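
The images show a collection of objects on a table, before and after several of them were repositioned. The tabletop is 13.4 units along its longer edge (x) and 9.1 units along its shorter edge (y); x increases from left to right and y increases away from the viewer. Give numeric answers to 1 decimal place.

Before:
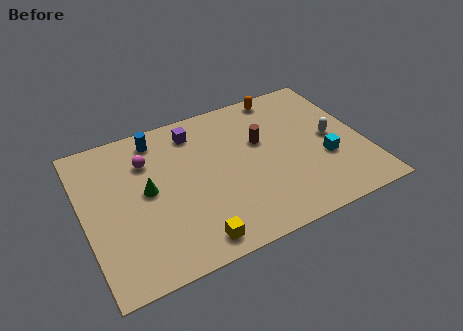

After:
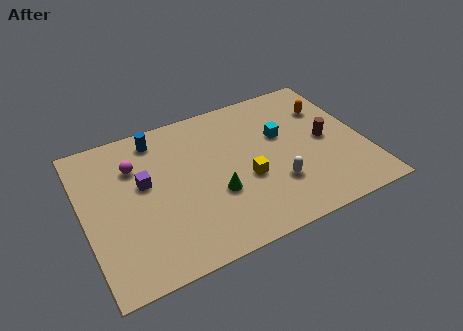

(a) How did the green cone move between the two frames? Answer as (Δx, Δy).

(3.1, -1.5)

The green cone was at about (3.0, 4.8) and moved to about (6.1, 3.3).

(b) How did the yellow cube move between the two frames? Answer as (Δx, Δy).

(2.9, 2.5)

The yellow cube was at about (4.7, 1.1) and moved to about (7.6, 3.6).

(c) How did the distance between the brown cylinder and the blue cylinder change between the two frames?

+3.2

They were about 5.3 units apart before and 8.5 after — 3.2 units further apart.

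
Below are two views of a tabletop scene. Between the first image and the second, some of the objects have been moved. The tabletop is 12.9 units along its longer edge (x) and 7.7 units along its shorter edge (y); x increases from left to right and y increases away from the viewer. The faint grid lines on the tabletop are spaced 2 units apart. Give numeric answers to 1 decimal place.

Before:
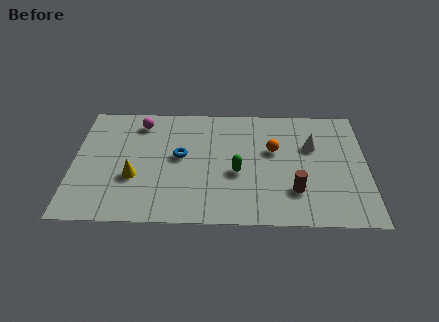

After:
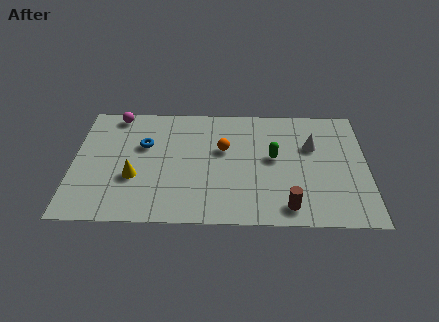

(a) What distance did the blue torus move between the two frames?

1.7

From (4.7, 4.2) to (3.1, 4.9), the blue torus covered √(1.6² + 0.7²) ≈ 1.7 units.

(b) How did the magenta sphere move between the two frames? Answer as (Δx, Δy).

(-1.1, 0.5)

From the two frames, the magenta sphere sits at roughly (2.9, 6.4) before and (1.8, 6.9) after.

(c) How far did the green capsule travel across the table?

1.9

The green capsule moved from about (7.2, 3.2) to (8.8, 4.2), a distance of √(1.6² + 1.0²) ≈ 1.9.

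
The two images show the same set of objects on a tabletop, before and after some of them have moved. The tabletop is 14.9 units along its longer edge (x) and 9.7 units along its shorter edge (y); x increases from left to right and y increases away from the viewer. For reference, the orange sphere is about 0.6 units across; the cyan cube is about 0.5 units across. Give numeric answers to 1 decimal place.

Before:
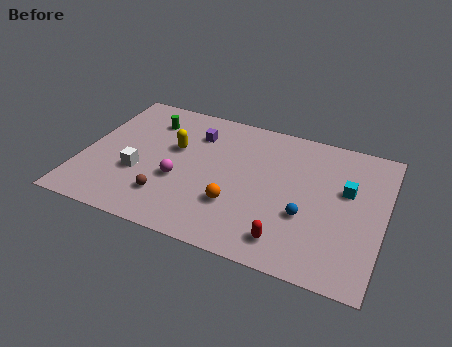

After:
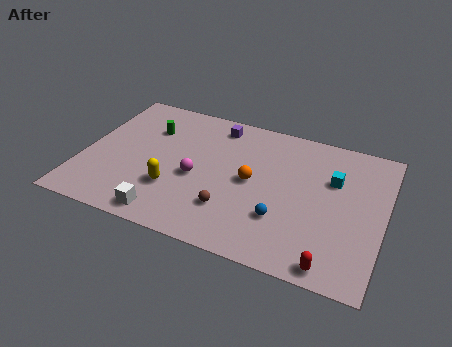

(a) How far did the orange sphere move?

2.0

The orange sphere moved from about (7.8, 3.0) to (8.4, 4.9), a distance of √(0.6² + 1.9²) ≈ 2.0.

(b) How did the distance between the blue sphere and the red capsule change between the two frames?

+1.3

They were about 2.0 units apart before and 3.3 after — 1.3 units further apart.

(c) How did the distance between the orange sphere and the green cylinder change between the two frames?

-0.9

They were about 6.7 units apart before and 5.8 after — 0.9 units closer together.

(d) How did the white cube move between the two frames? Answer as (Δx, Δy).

(1.7, -2.4)

The white cube was at about (2.9, 3.5) and moved to about (4.6, 1.1).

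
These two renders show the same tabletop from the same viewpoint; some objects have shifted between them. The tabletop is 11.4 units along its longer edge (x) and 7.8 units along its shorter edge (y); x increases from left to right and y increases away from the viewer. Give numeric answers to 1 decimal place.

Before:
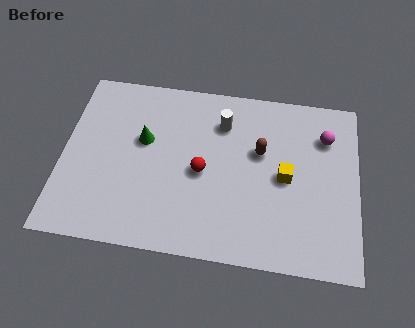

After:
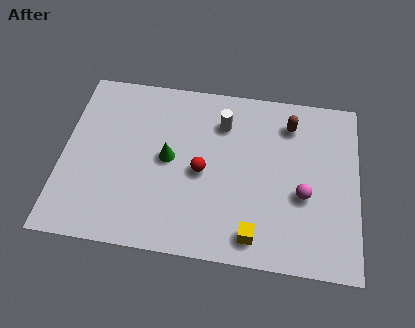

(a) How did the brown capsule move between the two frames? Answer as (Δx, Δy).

(1.1, 1.4)

The brown capsule was at about (7.6, 4.8) and moved to about (8.7, 6.2).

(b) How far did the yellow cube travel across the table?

2.9

From (8.6, 3.8) to (7.5, 1.1), the yellow cube covered √(1.1² + 2.7²) ≈ 2.9 units.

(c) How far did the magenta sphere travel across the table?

2.8

The magenta sphere was near (10.1, 5.8) before and (9.3, 3.1) after, so it travelled √(0.8² + 2.7²) ≈ 2.8 units.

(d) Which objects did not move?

the red sphere and the white cylinder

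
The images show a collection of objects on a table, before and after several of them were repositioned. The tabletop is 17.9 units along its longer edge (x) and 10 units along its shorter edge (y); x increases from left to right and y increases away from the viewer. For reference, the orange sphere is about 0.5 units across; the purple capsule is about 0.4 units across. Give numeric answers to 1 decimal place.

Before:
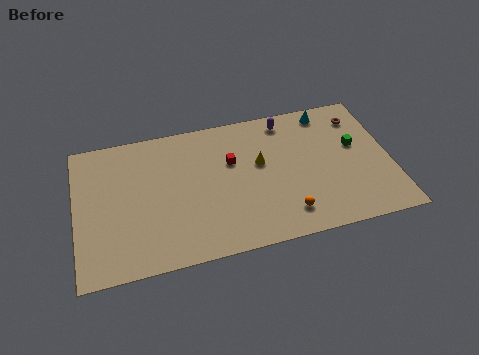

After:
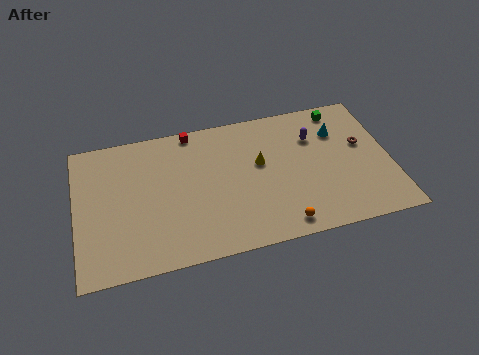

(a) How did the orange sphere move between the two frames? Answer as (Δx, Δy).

(-0.3, -0.7)

The orange sphere started near (11.7, 1.9) and ended near (11.4, 1.2).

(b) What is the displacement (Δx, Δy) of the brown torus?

(0.0, -2.1)

From the two frames, the brown torus sits at roughly (16.4, 8.0) before and (16.4, 5.9) after.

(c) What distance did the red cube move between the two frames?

3.5

The red cube moved from about (8.9, 6.4) to (6.8, 9.2), a distance of √(2.1² + 2.8²) ≈ 3.5.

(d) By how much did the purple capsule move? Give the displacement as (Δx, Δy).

(1.5, -1.6)

From the two frames, the purple capsule sits at roughly (12.2, 8.7) before and (13.7, 7.1) after.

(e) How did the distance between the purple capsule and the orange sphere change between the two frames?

-0.5

The distance was about 6.8 in the first image and 6.3 in the second, so they moved 0.5 units closer together.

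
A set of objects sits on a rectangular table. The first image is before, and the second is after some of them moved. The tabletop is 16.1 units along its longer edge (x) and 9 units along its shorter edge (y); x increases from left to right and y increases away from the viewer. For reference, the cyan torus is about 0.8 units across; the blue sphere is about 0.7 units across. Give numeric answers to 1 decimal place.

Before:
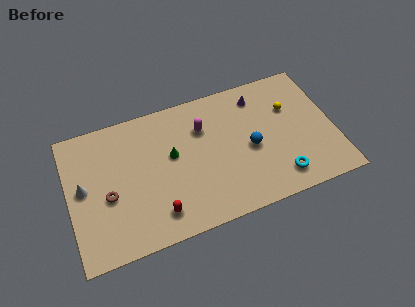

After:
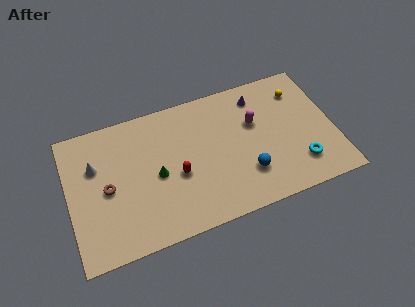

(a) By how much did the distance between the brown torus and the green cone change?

-1.2

They were about 4.2 units apart before and 3.0 after — 1.2 units closer together.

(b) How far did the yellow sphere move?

1.2

The yellow sphere moved from about (13.6, 6.0) to (14.3, 7.0), a distance of √(0.7² + 1.0²) ≈ 1.2.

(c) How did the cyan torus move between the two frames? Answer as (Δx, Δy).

(1.3, 0.5)

The cyan torus started near (12.5, 1.6) and ended near (13.8, 2.1).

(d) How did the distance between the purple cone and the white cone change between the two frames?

-1.0

Before: roughly 11.2 units apart; after: 10.2. That's 1.0 units closer together.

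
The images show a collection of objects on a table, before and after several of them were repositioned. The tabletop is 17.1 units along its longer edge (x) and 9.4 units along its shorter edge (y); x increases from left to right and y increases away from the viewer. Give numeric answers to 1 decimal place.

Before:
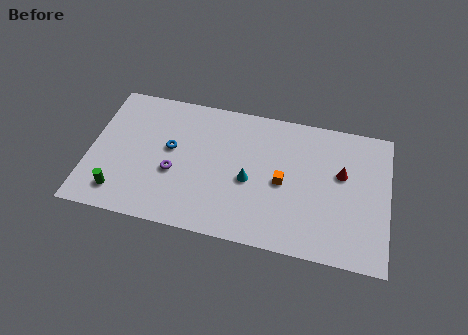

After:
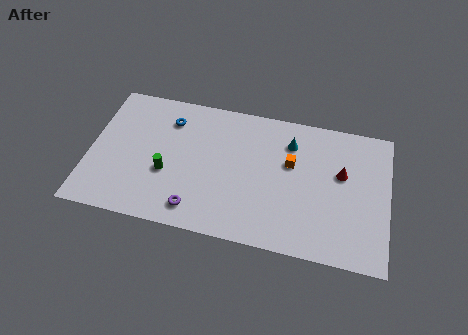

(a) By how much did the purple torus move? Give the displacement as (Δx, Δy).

(1.4, -2.2)

The purple torus was at about (4.9, 3.7) and moved to about (6.3, 1.5).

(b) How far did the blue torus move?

2.0

The blue torus was near (4.6, 5.3) before and (4.4, 7.3) after, so it travelled √(0.2² + 2.0²) ≈ 2.0 units.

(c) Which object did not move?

the red cone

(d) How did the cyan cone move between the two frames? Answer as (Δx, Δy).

(2.2, 3.1)

The cyan cone was at about (9.2, 4.1) and moved to about (11.4, 7.2).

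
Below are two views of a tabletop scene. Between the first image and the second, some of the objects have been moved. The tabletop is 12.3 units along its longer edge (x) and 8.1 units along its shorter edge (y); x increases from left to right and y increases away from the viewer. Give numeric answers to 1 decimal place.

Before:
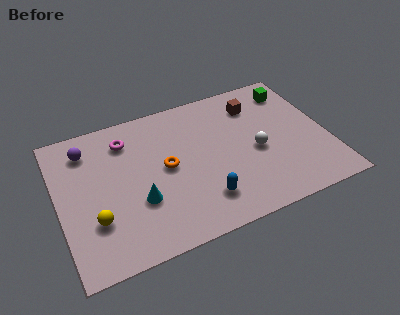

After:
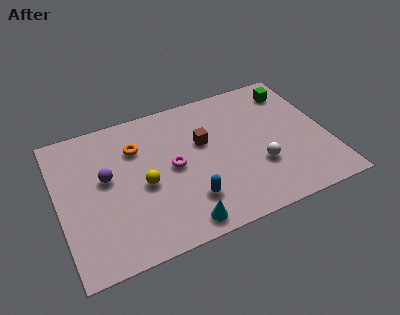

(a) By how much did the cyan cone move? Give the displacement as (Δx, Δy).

(1.7, -1.9)

The cyan cone was at about (3.5, 2.8) and moved to about (5.2, 0.9).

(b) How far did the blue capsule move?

0.6

From (6.3, 1.8) to (5.7, 2.0), the blue capsule covered √(0.6² + 0.2²) ≈ 0.6 units.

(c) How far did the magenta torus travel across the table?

3.0

The magenta torus was near (3.3, 6.4) before and (5.2, 4.1) after, so it travelled √(1.9² + 2.3²) ≈ 3.0 units.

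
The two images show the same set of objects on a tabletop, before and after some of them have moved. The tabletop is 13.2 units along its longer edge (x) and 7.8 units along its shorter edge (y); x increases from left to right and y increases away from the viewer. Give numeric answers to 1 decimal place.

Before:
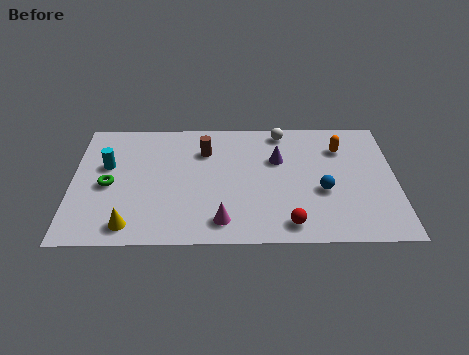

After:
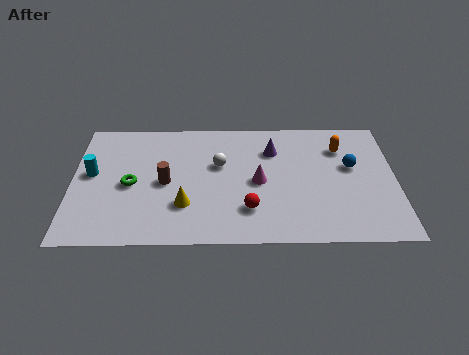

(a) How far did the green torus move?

0.9

The green torus was near (1.5, 3.6) before and (2.4, 3.6) after, so it travelled √(0.9² + 0.0²) ≈ 0.9 units.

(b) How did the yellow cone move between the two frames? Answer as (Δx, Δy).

(2.2, 1.2)

From the two frames, the yellow cone sits at roughly (2.4, 1.1) before and (4.6, 2.3) after.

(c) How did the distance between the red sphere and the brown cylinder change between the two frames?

-1.9

They were about 5.7 units apart before and 3.8 after — 1.9 units closer together.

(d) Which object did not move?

the orange capsule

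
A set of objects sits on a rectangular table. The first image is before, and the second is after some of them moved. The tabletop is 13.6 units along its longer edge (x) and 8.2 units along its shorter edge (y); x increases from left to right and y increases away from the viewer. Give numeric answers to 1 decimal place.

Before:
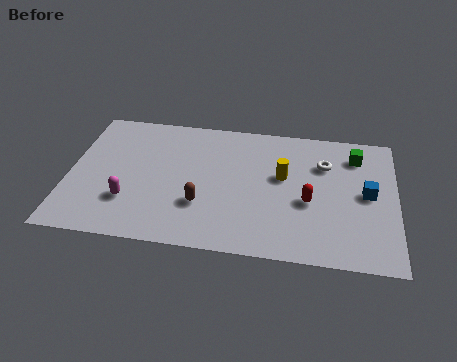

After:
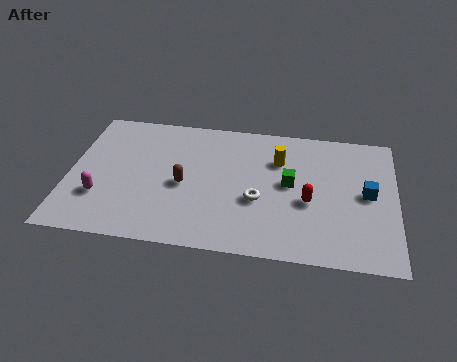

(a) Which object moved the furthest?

the white torus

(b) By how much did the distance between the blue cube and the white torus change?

+2.2

Before: roughly 2.4 units apart; after: 4.6. That's 2.2 units further apart.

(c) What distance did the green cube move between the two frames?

3.4

From (11.9, 6.5) to (9.2, 4.4), the green cube covered √(2.7² + 2.1²) ≈ 3.4 units.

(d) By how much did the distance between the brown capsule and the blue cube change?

+0.6

Before: roughly 7.0 units apart; after: 7.6. That's 0.6 units further apart.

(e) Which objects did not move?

the blue cube and the red capsule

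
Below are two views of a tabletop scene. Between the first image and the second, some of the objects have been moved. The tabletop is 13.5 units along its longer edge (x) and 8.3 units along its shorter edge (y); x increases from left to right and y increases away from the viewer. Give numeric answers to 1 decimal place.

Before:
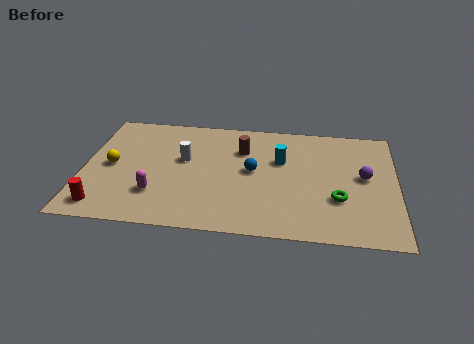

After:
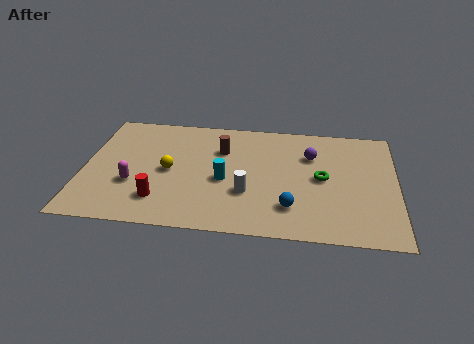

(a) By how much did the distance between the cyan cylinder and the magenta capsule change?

-2.1

Before: roughly 6.1 units apart; after: 4.0. That's 2.1 units closer together.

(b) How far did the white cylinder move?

3.5

The white cylinder was near (4.3, 4.9) before and (7.1, 2.8) after, so it travelled √(2.8² + 2.1²) ≈ 3.5 units.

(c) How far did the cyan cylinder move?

2.9

From (8.5, 5.3) to (6.1, 3.6), the cyan cylinder covered √(2.4² + 1.7²) ≈ 2.9 units.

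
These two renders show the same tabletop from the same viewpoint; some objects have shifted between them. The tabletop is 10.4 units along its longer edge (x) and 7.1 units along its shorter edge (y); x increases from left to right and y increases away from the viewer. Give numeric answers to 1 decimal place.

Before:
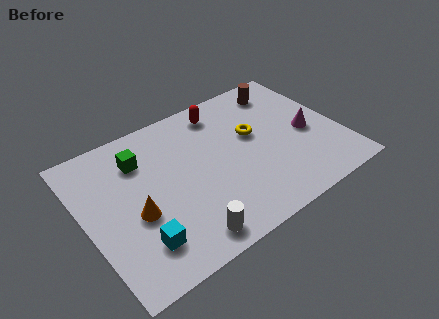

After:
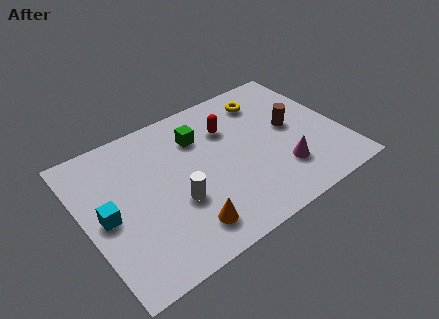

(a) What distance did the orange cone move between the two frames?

2.3

The orange cone was near (1.9, 2.9) before and (3.6, 1.3) after, so it travelled √(1.7² + 1.6²) ≈ 2.3 units.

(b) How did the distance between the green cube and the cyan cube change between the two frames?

+0.7

Before: roughly 3.8 units apart; after: 4.5. That's 0.7 units further apart.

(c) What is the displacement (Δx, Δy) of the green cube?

(2.4, -0.1)

The green cube started near (2.5, 5.3) and ended near (4.9, 5.2).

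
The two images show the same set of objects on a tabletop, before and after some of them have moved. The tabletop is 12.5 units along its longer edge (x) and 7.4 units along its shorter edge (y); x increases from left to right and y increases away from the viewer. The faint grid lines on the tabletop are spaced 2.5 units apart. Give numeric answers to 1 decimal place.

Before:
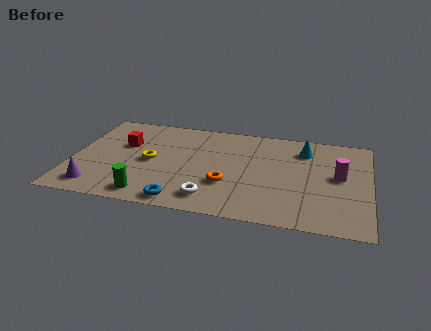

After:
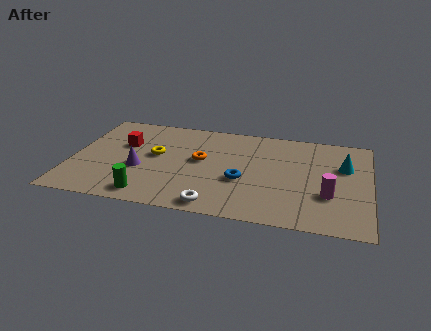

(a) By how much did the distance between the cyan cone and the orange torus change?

+1.5

Before: roughly 4.5 units apart; after: 6.0. That's 1.5 units further apart.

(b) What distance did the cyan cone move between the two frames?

2.0

From (9.7, 5.8) to (11.4, 4.8), the cyan cone covered √(1.7² + 1.0²) ≈ 2.0 units.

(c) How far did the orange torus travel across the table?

2.0

The orange torus moved from about (6.6, 2.5) to (5.4, 4.1), a distance of √(1.2² + 1.6²) ≈ 2.0.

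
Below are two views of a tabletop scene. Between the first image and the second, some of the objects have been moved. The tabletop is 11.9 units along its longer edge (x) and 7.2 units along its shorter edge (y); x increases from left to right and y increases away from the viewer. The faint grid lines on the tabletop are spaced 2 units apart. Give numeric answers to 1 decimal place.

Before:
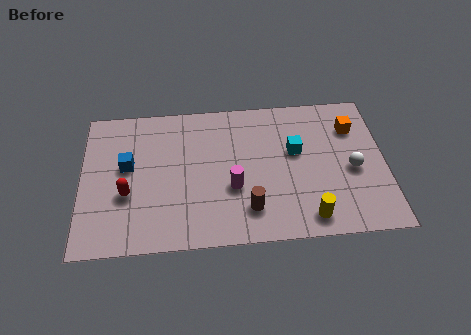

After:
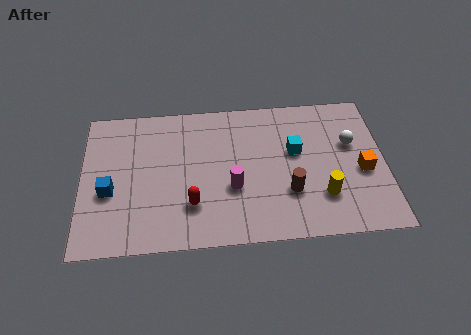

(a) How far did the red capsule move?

2.6

From (1.8, 2.7) to (4.3, 2.0), the red capsule covered √(2.5² + 0.7²) ≈ 2.6 units.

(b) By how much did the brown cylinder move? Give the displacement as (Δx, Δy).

(1.6, 0.7)

The brown cylinder was at about (6.5, 1.6) and moved to about (8.1, 2.3).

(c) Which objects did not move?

the cyan cube and the magenta cylinder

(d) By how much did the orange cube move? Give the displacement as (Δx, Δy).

(0.3, -2.2)

The orange cube was at about (10.7, 5.3) and moved to about (11.0, 3.1).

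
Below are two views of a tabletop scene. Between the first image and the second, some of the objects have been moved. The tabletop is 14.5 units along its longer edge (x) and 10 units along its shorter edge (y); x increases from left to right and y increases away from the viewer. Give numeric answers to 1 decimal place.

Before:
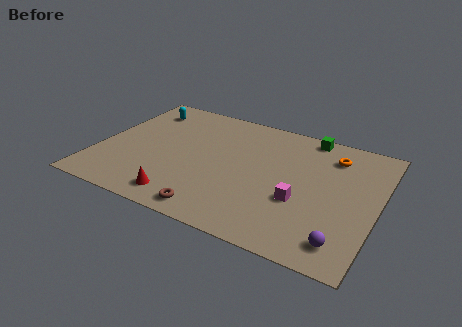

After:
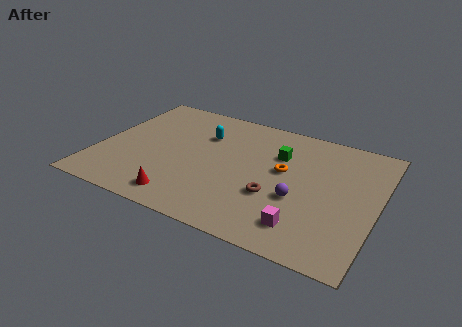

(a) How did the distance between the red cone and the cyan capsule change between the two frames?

-1.8

They were about 7.4 units apart before and 5.6 after — 1.8 units closer together.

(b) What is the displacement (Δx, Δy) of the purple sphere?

(-2.5, 2.2)

The purple sphere was at about (13.1, 1.6) and moved to about (10.6, 3.8).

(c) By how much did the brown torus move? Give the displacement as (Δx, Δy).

(2.8, 2.4)

The brown torus was at about (6.6, 1.1) and moved to about (9.4, 3.5).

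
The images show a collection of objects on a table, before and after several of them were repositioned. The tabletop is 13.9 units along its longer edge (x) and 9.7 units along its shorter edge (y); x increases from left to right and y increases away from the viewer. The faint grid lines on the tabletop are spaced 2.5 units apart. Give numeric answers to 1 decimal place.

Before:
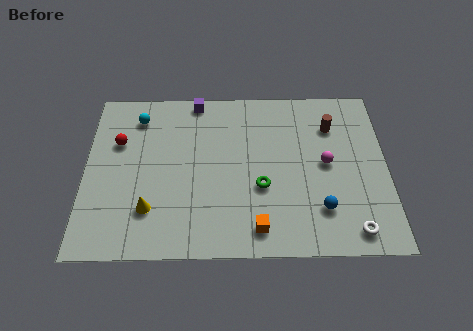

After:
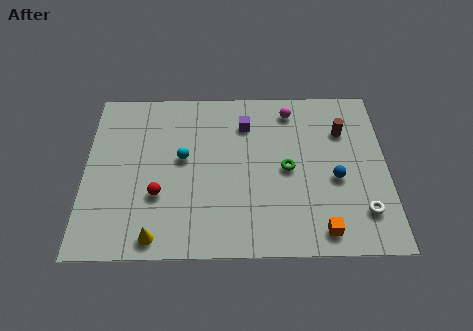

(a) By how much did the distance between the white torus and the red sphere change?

-2.5

The distance was about 11.9 in the first image and 9.4 in the second, so they moved 2.5 units closer together.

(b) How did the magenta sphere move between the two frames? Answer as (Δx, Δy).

(-1.6, 3.2)

The magenta sphere started near (11.1, 5.0) and ended near (9.5, 8.2).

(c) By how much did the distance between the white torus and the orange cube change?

-2.2

The distance was about 4.3 in the first image and 2.1 in the second, so they moved 2.2 units closer together.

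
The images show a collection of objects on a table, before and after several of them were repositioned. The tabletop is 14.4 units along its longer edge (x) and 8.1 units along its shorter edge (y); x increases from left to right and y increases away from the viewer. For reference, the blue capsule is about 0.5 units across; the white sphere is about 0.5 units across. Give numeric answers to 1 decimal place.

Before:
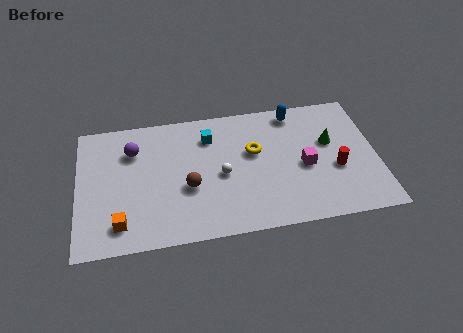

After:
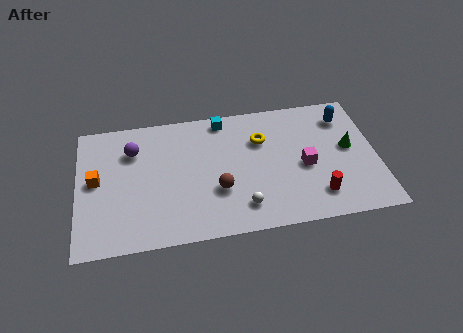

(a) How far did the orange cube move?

3.0

From (2.0, 1.5) to (0.9, 4.3), the orange cube covered √(1.1² + 2.8²) ≈ 3.0 units.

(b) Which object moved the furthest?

the orange cube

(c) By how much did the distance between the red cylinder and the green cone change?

+1.5

The distance was about 1.7 in the first image and 3.2 in the second, so they moved 1.5 units further apart.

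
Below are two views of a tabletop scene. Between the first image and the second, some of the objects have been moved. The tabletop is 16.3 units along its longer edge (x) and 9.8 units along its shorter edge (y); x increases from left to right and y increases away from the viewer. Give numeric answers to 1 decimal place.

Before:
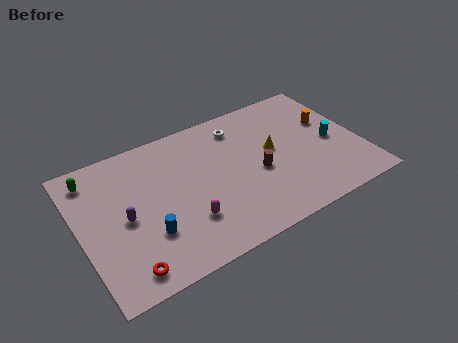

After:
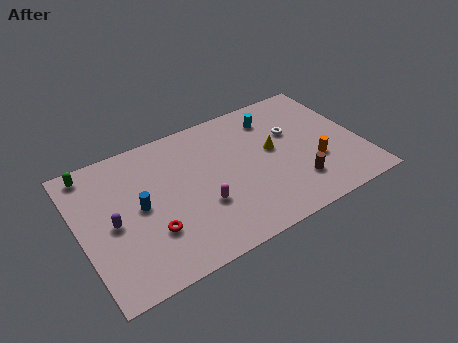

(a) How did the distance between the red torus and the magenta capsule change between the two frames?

-1.0

Before: roughly 4.0 units apart; after: 3.0. That's 1.0 units closer together.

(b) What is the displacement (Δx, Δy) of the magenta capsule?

(1.0, 0.6)

From the two frames, the magenta capsule sits at roughly (5.8, 2.8) before and (6.8, 3.4) after.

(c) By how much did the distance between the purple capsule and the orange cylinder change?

-0.6

The distance was about 12.4 in the first image and 11.8 in the second, so they moved 0.6 units closer together.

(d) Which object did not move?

the yellow cone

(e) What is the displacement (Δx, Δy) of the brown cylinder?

(2.0, -1.8)

The brown cylinder was at about (10.2, 4.2) and moved to about (12.2, 2.4).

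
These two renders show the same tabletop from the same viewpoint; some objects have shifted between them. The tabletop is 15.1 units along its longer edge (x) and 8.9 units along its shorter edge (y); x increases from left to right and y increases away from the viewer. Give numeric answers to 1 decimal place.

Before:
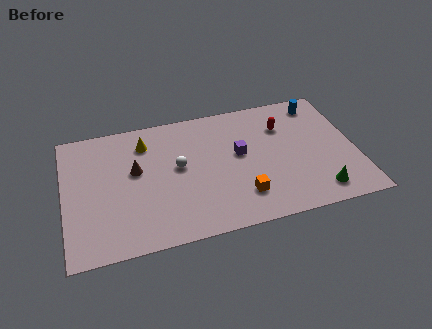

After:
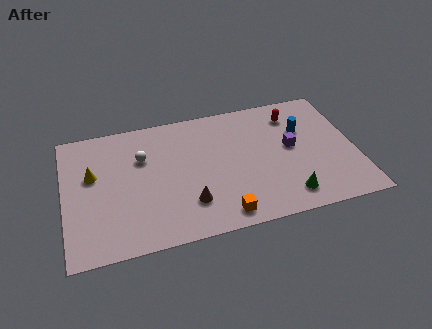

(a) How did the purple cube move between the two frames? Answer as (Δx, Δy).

(2.7, -0.2)

From the two frames, the purple cube sits at roughly (9.1, 5.0) before and (11.8, 4.8) after.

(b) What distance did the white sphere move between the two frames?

2.1

From (5.9, 4.9) to (4.1, 6.0), the white sphere covered √(1.8² + 1.1²) ≈ 2.1 units.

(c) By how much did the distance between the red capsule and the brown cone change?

-0.4

The distance was about 7.9 in the first image and 7.5 in the second, so they moved 0.4 units closer together.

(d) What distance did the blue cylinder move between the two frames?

2.0

The blue cylinder moved from about (13.5, 7.6) to (12.5, 5.9), a distance of √(1.0² + 1.7²) ≈ 2.0.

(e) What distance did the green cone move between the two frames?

1.6

The green cone moved from about (12.9, 1.4) to (11.3, 1.5), a distance of √(1.6² + 0.1²) ≈ 1.6.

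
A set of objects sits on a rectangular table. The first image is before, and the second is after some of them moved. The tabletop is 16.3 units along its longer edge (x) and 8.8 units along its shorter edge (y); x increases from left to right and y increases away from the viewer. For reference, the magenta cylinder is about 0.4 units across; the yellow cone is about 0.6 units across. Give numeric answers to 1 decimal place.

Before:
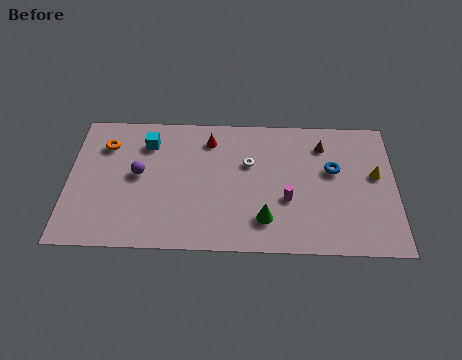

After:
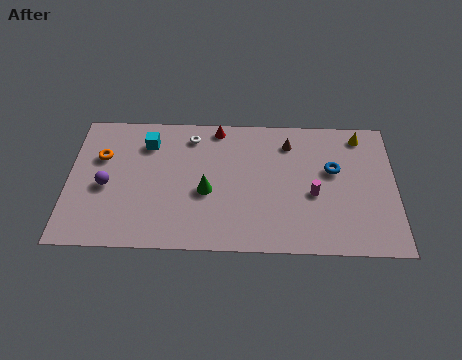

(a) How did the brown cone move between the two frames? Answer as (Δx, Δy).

(-1.7, 0.1)

From the two frames, the brown cone sits at roughly (12.7, 6.9) before and (11.0, 7.0) after.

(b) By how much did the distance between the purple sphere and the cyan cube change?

+1.4

Before: roughly 2.1 units apart; after: 3.5. That's 1.4 units further apart.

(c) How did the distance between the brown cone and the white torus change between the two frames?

+1.0

Before: roughly 3.9 units apart; after: 4.9. That's 1.0 units further apart.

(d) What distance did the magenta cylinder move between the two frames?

1.4

The magenta cylinder moved from about (10.9, 3.3) to (12.2, 3.7), a distance of √(1.3² + 0.4²) ≈ 1.4.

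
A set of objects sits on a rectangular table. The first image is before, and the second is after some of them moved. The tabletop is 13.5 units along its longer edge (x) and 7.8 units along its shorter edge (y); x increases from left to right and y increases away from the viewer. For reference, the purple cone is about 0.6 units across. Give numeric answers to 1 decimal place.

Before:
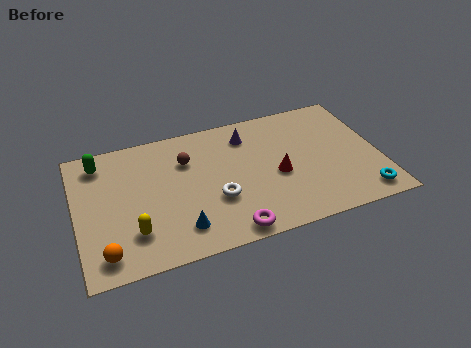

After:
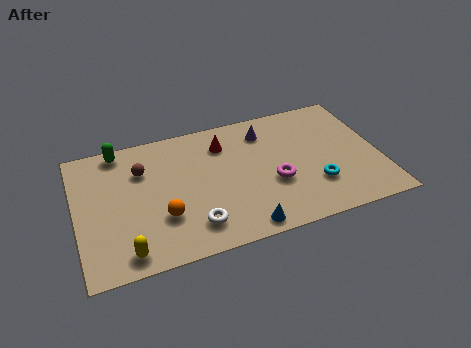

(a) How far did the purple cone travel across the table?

0.8

The purple cone was near (7.8, 6.2) before and (8.6, 6.2) after, so it travelled √(0.8² + 0.0²) ≈ 0.8 units.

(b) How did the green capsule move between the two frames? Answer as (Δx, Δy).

(0.9, 0.5)

From the two frames, the green capsule sits at roughly (1.2, 6.5) before and (2.1, 7.0) after.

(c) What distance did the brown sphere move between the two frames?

2.0

The brown sphere was near (5.0, 5.5) before and (3.0, 5.5) after, so it travelled √(2.0² + 0.0²) ≈ 2.0 units.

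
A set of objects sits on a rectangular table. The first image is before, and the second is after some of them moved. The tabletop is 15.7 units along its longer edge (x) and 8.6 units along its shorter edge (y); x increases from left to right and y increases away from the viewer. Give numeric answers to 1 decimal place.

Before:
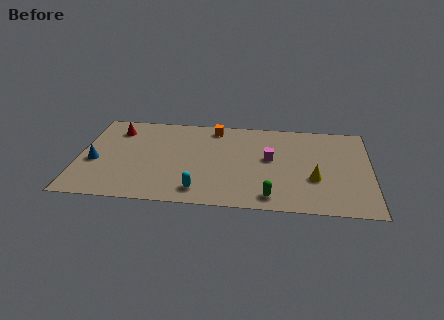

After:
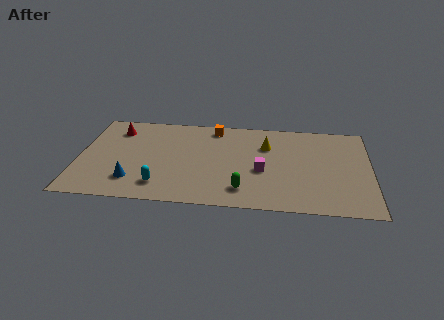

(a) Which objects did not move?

the red cone and the orange cube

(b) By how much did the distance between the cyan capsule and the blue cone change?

-4.6

The distance was about 6.1 in the first image and 1.5 in the second, so they moved 4.6 units closer together.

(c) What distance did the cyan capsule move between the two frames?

2.1

From (6.6, 1.4) to (4.5, 1.7), the cyan capsule covered √(2.1² + 0.3²) ≈ 2.1 units.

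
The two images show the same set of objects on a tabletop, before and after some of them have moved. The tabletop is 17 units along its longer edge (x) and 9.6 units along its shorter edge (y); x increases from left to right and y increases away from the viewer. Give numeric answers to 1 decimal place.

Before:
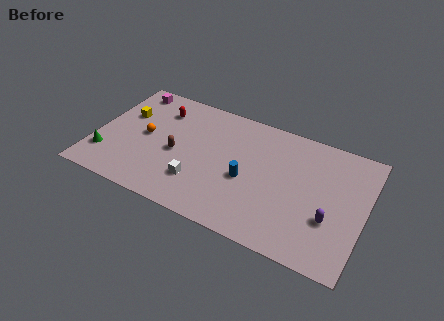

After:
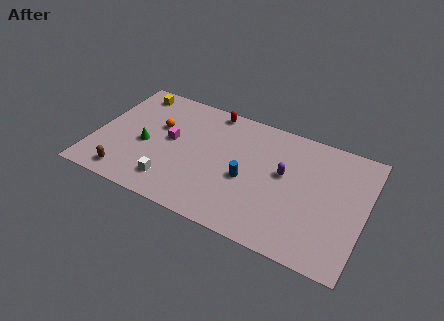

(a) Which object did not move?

the blue cylinder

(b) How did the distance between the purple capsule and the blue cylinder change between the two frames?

-2.8

The distance was about 5.4 in the first image and 2.6 in the second, so they moved 2.8 units closer together.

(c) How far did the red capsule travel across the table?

3.5

The red capsule was near (3.7, 7.4) before and (6.9, 8.7) after, so it travelled √(3.2² + 1.3²) ≈ 3.5 units.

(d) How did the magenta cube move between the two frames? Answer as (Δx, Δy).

(3.1, -3.2)

The magenta cube started near (1.6, 8.4) and ended near (4.7, 5.2).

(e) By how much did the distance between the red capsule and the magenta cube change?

+1.8

Before: roughly 2.3 units apart; after: 4.1. That's 1.8 units further apart.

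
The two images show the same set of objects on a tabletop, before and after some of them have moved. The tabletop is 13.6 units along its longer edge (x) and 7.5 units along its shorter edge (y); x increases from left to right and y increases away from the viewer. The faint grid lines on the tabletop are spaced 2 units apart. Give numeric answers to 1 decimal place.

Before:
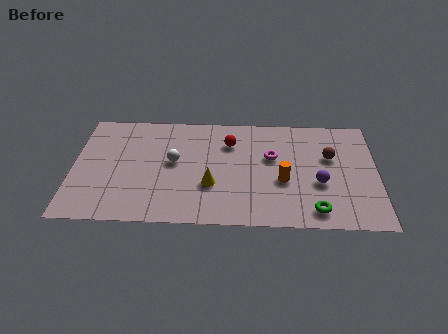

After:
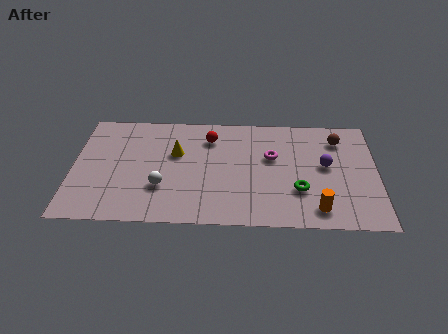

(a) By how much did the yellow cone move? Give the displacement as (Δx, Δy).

(-1.6, 2.1)

From the two frames, the yellow cone sits at roughly (6.2, 2.6) before and (4.6, 4.7) after.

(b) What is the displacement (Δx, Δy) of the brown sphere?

(0.4, 1.2)

From the two frames, the brown sphere sits at roughly (11.5, 4.7) before and (11.9, 5.9) after.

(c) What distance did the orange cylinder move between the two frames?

2.3

From (9.4, 3.0) to (10.9, 1.2), the orange cylinder covered √(1.5² + 1.8²) ≈ 2.3 units.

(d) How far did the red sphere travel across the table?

0.9

The red sphere was near (7.0, 5.5) before and (6.1, 5.8) after, so it travelled √(0.9² + 0.3²) ≈ 0.9 units.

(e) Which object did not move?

the magenta torus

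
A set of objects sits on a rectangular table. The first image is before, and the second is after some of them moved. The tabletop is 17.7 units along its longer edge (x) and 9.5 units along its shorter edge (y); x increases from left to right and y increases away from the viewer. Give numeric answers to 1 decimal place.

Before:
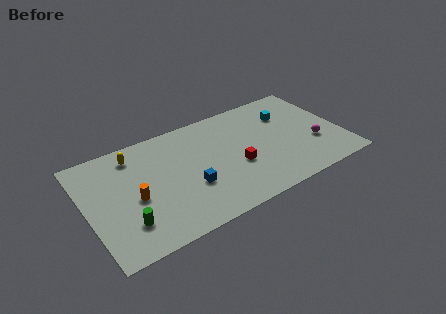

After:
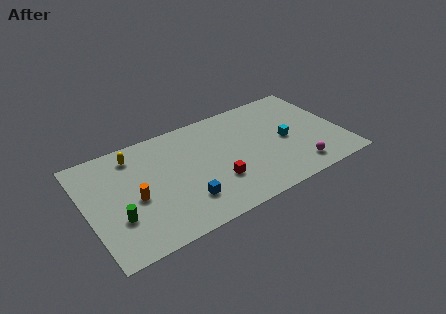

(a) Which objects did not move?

the yellow capsule and the orange cylinder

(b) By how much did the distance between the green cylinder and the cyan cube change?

-0.7

Before: roughly 12.7 units apart; after: 12.0. That's 0.7 units closer together.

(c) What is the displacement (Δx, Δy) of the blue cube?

(-0.5, -1.0)

The blue cube was at about (6.9, 3.4) and moved to about (6.4, 2.4).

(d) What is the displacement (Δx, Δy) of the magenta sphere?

(-1.5, -1.7)

The magenta sphere was at about (15.7, 3.3) and moved to about (14.2, 1.6).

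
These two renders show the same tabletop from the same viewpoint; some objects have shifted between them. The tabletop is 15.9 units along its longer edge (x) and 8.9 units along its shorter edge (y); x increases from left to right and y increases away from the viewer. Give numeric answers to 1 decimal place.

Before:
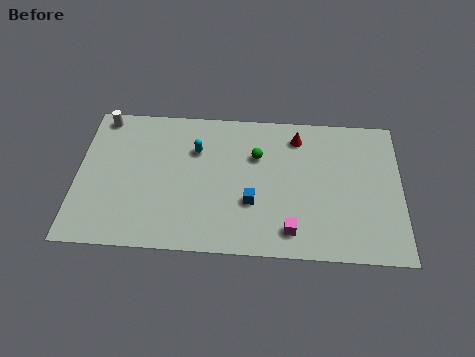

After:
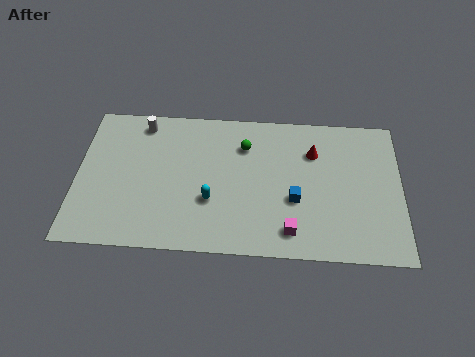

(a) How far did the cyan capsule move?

3.2

The cyan capsule was near (5.8, 6.2) before and (6.6, 3.1) after, so it travelled √(0.8² + 3.1²) ≈ 3.2 units.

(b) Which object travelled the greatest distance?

the cyan capsule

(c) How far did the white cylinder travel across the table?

2.0

The white cylinder was near (1.1, 8.0) before and (3.1, 7.7) after, so it travelled √(2.0² + 0.3²) ≈ 2.0 units.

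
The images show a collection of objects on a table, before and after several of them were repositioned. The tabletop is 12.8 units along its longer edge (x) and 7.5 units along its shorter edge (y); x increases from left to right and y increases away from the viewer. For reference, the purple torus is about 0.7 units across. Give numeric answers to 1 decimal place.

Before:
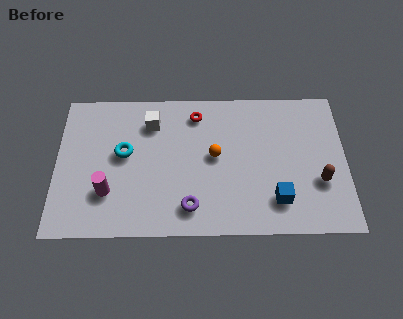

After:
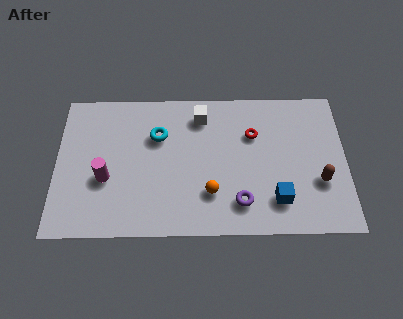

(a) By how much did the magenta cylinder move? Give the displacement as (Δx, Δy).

(-0.1, 0.7)

The magenta cylinder was at about (2.3, 2.2) and moved to about (2.2, 2.9).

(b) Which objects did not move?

the blue cube and the brown capsule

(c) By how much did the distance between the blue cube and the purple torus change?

-2.2

They were about 3.8 units apart before and 1.6 after — 2.2 units closer together.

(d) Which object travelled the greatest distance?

the red torus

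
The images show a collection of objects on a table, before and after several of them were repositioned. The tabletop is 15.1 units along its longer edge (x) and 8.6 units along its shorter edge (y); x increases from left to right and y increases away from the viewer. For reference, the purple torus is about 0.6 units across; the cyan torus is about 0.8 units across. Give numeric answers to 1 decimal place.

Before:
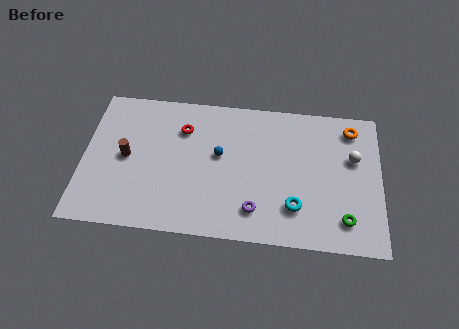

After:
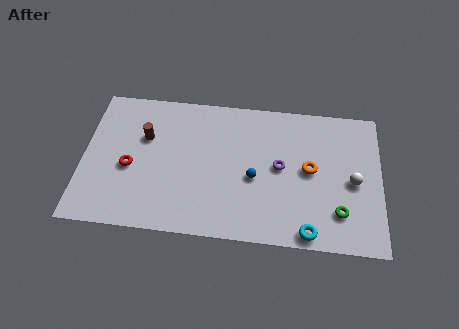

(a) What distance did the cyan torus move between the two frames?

1.6

The cyan torus moved from about (10.8, 2.2) to (11.5, 0.8), a distance of √(0.7² + 1.4²) ≈ 1.6.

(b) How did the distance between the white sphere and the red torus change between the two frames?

+2.6

Before: roughly 8.7 units apart; after: 11.3. That's 2.6 units further apart.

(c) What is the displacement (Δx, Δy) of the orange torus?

(-2.1, -2.7)

The orange torus was at about (13.6, 7.2) and moved to about (11.5, 4.5).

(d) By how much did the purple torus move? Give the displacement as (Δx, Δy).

(1.2, 2.7)

The purple torus was at about (8.8, 1.8) and moved to about (10.0, 4.5).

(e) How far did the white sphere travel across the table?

1.4

The white sphere was near (13.7, 5.4) before and (13.7, 4.0) after, so it travelled √(0.0² + 1.4²) ≈ 1.4 units.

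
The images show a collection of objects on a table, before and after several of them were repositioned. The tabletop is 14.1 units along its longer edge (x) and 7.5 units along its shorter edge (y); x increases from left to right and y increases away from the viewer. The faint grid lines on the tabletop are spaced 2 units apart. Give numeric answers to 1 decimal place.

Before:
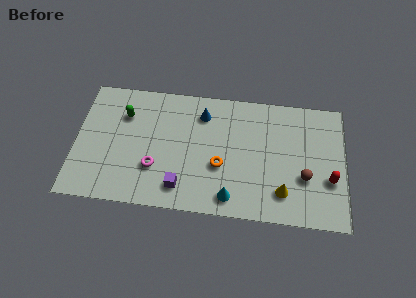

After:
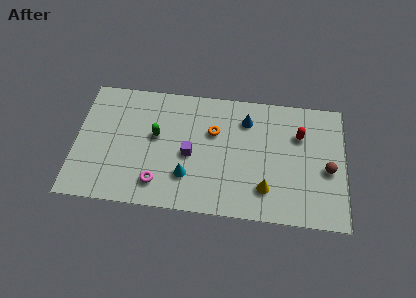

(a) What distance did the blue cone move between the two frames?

2.3

The blue cone was near (6.6, 5.9) before and (8.9, 5.8) after, so it travelled √(2.3² + 0.1²) ≈ 2.3 units.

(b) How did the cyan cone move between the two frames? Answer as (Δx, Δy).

(-2.3, 1.0)

The cyan cone was at about (8.2, 1.1) and moved to about (5.9, 2.1).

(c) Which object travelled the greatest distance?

the red capsule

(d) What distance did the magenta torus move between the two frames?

0.9

From (4.2, 2.4) to (4.4, 1.5), the magenta torus covered √(0.2² + 0.9²) ≈ 0.9 units.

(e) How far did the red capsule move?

3.0

The red capsule was near (13.3, 2.7) before and (11.7, 5.2) after, so it travelled √(1.6² + 2.5²) ≈ 3.0 units.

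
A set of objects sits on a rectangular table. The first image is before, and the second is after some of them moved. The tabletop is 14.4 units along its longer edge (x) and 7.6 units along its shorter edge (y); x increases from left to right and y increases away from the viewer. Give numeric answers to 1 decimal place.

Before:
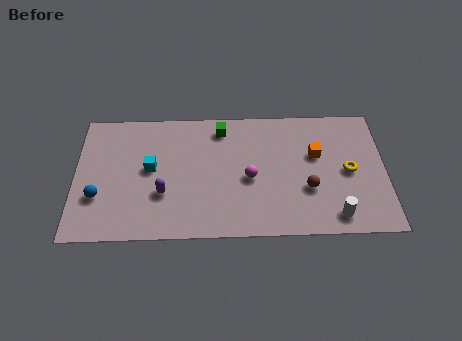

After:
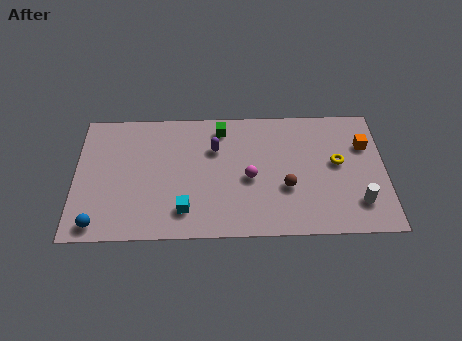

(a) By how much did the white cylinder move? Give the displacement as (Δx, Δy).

(1.1, 0.7)

From the two frames, the white cylinder sits at roughly (12.0, 1.1) before and (13.1, 1.8) after.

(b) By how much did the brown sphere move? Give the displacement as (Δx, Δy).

(-1.0, 0.1)

The brown sphere was at about (10.8, 2.7) and moved to about (9.8, 2.8).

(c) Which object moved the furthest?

the purple capsule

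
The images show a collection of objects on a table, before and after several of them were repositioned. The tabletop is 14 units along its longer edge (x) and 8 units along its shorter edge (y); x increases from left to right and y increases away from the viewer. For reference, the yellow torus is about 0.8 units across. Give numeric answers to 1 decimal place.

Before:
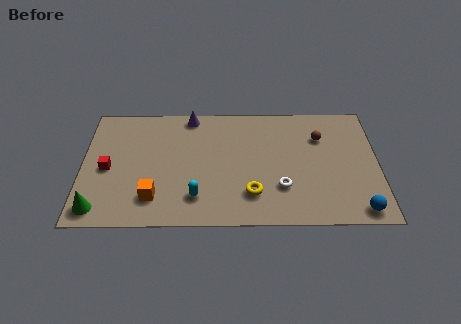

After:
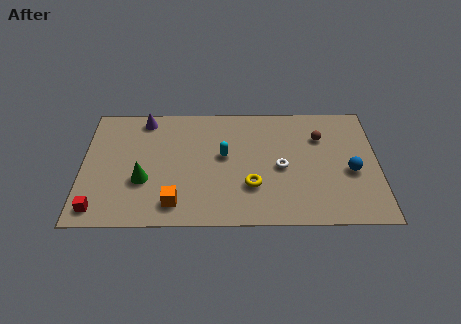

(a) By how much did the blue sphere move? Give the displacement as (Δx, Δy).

(-0.3, 2.5)

The blue sphere was at about (13.0, 0.9) and moved to about (12.7, 3.4).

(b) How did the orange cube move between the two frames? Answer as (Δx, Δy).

(1.0, -0.4)

The orange cube started near (3.4, 1.8) and ended near (4.4, 1.4).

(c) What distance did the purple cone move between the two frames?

2.2

From (5.1, 7.2) to (2.9, 7.0), the purple cone covered √(2.2² + 0.2²) ≈ 2.2 units.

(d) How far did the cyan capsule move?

3.0

The cyan capsule moved from about (5.4, 1.8) to (6.7, 4.5), a distance of √(1.3² + 2.7²) ≈ 3.0.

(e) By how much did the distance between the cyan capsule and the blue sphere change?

-1.6

Before: roughly 7.7 units apart; after: 6.1. That's 1.6 units closer together.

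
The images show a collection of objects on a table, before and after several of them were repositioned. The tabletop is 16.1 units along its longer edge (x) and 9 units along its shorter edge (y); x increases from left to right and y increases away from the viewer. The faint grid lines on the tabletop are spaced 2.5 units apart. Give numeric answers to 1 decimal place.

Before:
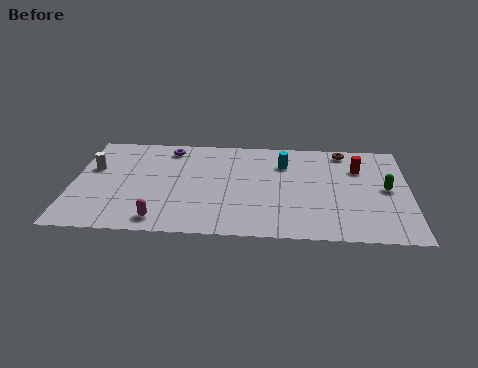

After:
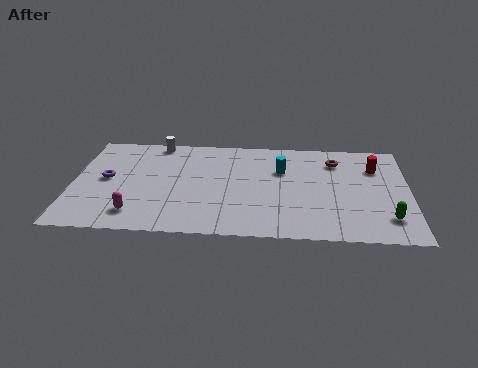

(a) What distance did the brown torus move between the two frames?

1.1

The brown torus moved from about (13.0, 8.0) to (12.6, 7.0), a distance of √(0.4² + 1.0²) ≈ 1.1.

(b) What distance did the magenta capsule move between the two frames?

1.3

From (4.3, 1.2) to (3.1, 1.7), the magenta capsule covered √(1.2² + 0.5²) ≈ 1.3 units.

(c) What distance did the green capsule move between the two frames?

2.6

The green capsule was near (15.0, 4.6) before and (15.0, 2.0) after, so it travelled √(0.0² + 2.6²) ≈ 2.6 units.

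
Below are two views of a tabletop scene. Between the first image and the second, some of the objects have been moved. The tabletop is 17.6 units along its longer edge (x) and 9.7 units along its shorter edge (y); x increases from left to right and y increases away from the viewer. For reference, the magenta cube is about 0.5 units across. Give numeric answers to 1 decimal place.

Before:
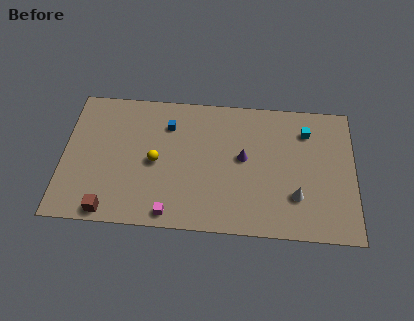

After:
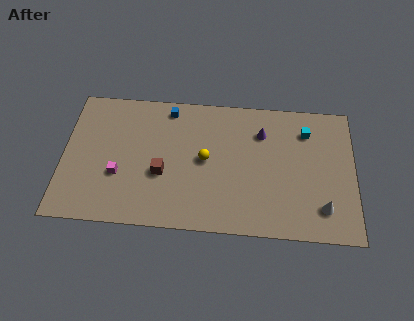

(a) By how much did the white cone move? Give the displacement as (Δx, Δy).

(1.6, -0.7)

The white cone was at about (14.1, 2.8) and moved to about (15.7, 2.1).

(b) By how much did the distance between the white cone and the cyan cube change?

+0.8

The distance was about 4.7 in the first image and 5.5 in the second, so they moved 0.8 units further apart.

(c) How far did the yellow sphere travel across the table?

3.0

The yellow sphere moved from about (5.6, 4.6) to (8.6, 5.0), a distance of √(3.0² + 0.4²) ≈ 3.0.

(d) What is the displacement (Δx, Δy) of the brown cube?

(3.1, 2.9)

From the two frames, the brown cube sits at roughly (2.9, 0.9) before and (6.0, 3.8) after.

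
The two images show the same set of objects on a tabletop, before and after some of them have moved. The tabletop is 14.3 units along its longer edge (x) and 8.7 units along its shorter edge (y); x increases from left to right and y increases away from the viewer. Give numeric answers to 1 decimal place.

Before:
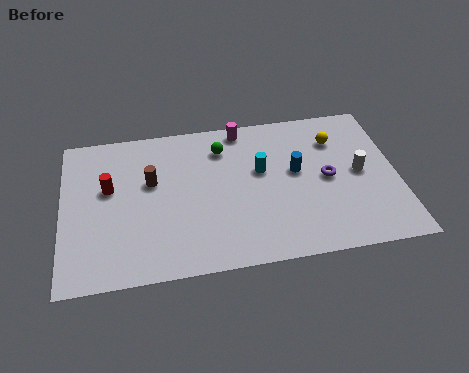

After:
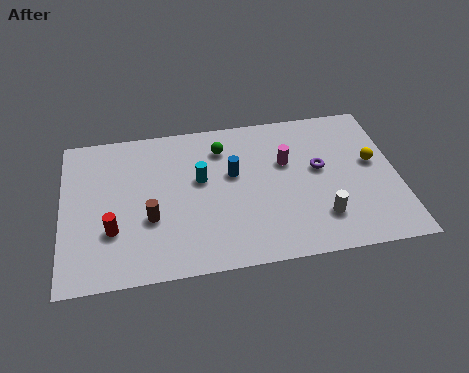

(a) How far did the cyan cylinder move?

2.6

From (8.5, 5.2) to (5.9, 5.1), the cyan cylinder covered √(2.6² + 0.1²) ≈ 2.6 units.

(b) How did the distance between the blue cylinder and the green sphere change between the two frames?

-2.0

The distance was about 3.6 in the first image and 1.6 in the second, so they moved 2.0 units closer together.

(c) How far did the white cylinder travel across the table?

2.9

The white cylinder moved from about (12.7, 4.4) to (10.9, 2.1), a distance of √(1.8² + 2.3²) ≈ 2.9.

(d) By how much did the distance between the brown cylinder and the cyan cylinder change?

-1.8

Before: roughly 4.7 units apart; after: 2.9. That's 1.8 units closer together.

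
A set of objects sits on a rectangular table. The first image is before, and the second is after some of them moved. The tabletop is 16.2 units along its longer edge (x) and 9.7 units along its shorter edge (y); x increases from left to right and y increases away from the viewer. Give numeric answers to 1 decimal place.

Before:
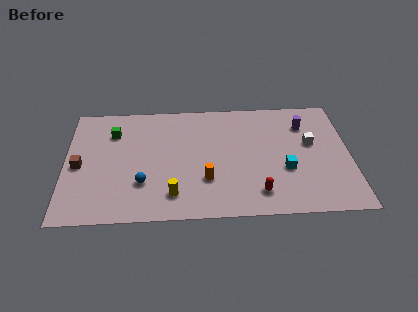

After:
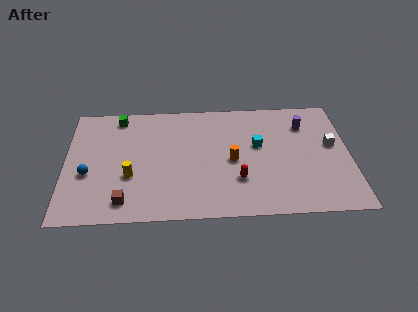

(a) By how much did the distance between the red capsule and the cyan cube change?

+0.6

They were about 2.4 units apart before and 3.0 after — 0.6 units further apart.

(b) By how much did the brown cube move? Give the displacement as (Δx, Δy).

(2.6, -3.0)

From the two frames, the brown cube sits at roughly (0.8, 4.5) before and (3.4, 1.5) after.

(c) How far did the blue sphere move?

3.2

From (4.4, 2.9) to (1.3, 3.8), the blue sphere covered √(3.1² + 0.9²) ≈ 3.2 units.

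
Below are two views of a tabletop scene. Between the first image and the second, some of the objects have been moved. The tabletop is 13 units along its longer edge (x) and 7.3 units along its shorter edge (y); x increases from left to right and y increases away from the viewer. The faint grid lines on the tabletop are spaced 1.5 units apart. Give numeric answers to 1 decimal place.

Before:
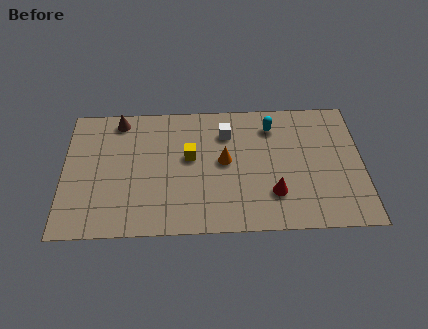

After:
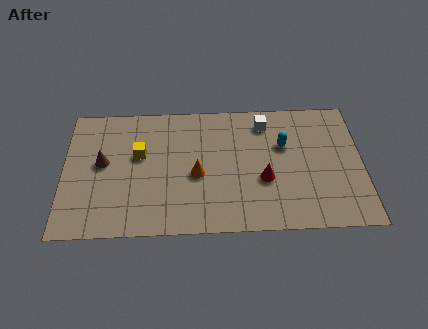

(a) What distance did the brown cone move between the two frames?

2.5

The brown cone was near (2.4, 6.4) before and (1.7, 4.0) after, so it travelled √(0.7² + 2.4²) ≈ 2.5 units.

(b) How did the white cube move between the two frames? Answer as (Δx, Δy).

(1.7, 0.5)

The white cube started near (7.1, 5.5) and ended near (8.8, 6.0).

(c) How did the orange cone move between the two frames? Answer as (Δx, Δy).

(-1.2, -0.7)

From the two frames, the orange cone sits at roughly (7.0, 3.9) before and (5.8, 3.2) after.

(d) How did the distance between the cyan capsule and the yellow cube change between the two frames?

+2.4

Before: roughly 3.9 units apart; after: 6.3. That's 2.4 units further apart.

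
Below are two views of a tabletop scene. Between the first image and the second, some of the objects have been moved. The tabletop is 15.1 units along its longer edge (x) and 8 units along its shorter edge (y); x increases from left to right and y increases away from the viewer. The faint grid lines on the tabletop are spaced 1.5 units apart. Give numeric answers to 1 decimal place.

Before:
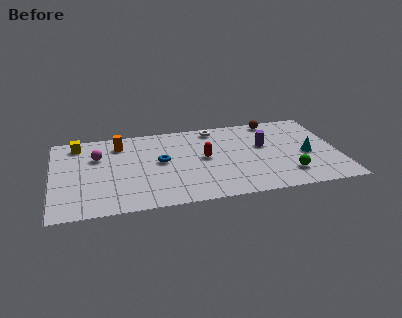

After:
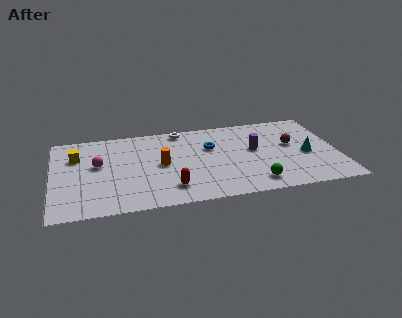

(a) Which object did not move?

the cyan cone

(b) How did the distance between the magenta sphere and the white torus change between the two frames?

-1.3

Before: roughly 6.5 units apart; after: 5.2. That's 1.3 units closer together.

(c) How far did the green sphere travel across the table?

1.9

The green sphere was near (12.3, 1.8) before and (10.5, 1.3) after, so it travelled √(1.8² + 0.5²) ≈ 1.9 units.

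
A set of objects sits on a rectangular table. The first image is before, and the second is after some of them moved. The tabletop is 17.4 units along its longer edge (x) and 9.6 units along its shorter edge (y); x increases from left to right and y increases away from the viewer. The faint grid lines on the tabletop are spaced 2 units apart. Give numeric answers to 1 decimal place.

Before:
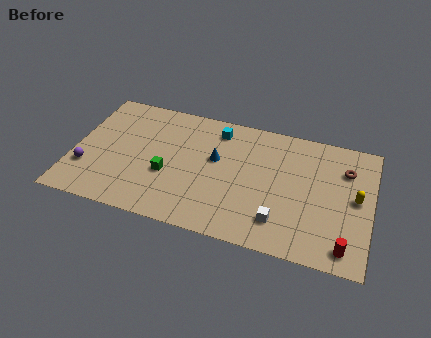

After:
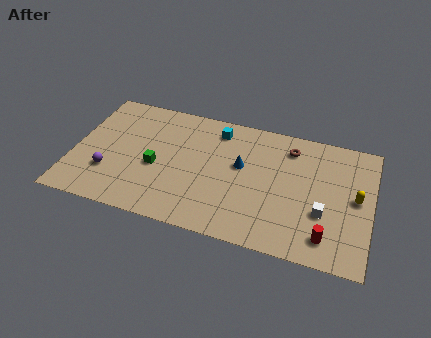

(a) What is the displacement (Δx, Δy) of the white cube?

(2.4, 1.3)

The white cube started near (12.3, 2.1) and ended near (14.7, 3.4).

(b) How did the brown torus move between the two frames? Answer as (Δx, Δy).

(-3.3, 0.8)

From the two frames, the brown torus sits at roughly (15.8, 7.0) before and (12.5, 7.8) after.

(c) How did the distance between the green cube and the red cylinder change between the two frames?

-0.4

They were about 10.8 units apart before and 10.4 after — 0.4 units closer together.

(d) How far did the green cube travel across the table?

0.8

The green cube moved from about (5.6, 3.7) to (4.9, 4.1), a distance of √(0.7² + 0.4²) ≈ 0.8.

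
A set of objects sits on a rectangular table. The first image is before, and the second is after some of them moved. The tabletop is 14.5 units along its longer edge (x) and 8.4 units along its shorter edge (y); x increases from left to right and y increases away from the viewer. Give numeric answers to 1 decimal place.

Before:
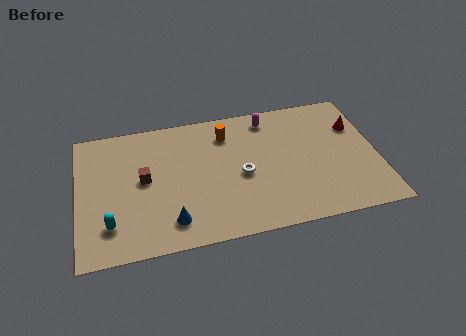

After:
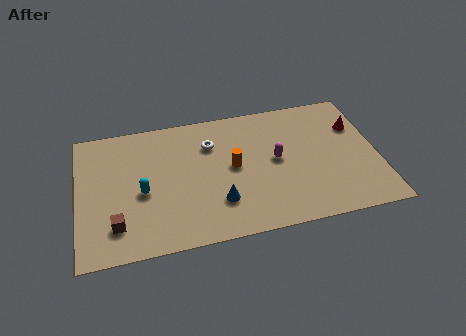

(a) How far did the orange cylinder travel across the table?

2.2

From (7.3, 6.6) to (7.5, 4.4), the orange cylinder covered √(0.2² + 2.2²) ≈ 2.2 units.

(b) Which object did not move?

the red cone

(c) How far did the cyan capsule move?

2.3

From (1.5, 2.0) to (3.1, 3.7), the cyan capsule covered √(1.6² + 1.7²) ≈ 2.3 units.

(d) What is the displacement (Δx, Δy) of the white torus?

(-1.4, 2.3)

From the two frames, the white torus sits at roughly (7.9, 3.8) before and (6.5, 6.1) after.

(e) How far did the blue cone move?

2.4

The blue cone moved from about (4.4, 1.6) to (6.7, 2.3), a distance of √(2.3² + 0.7²) ≈ 2.4.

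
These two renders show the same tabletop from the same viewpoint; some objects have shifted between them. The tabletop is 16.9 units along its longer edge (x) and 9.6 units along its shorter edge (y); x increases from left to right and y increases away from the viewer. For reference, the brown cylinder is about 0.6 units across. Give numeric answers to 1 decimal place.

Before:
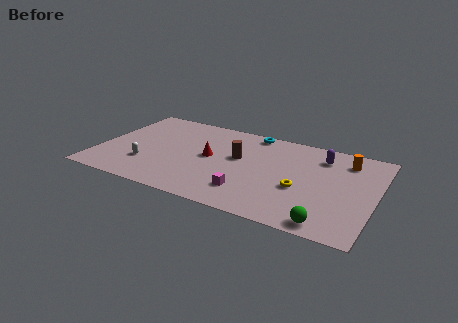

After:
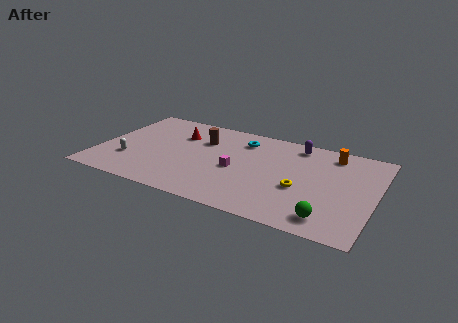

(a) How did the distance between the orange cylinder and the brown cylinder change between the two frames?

+1.3

Before: roughly 6.7 units apart; after: 8.0. That's 1.3 units further apart.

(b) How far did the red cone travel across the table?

2.8

The red cone was near (6.8, 5.0) before and (4.6, 6.8) after, so it travelled √(2.2² + 1.8²) ≈ 2.8 units.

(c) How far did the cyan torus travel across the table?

1.2

The cyan torus was near (9.0, 8.7) before and (8.5, 7.6) after, so it travelled √(0.5² + 1.1²) ≈ 1.2 units.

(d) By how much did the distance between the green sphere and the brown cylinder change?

+2.3

Before: roughly 7.5 units apart; after: 9.8. That's 2.3 units further apart.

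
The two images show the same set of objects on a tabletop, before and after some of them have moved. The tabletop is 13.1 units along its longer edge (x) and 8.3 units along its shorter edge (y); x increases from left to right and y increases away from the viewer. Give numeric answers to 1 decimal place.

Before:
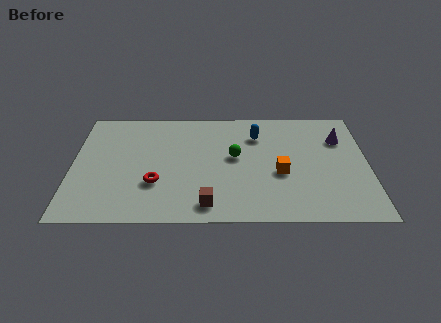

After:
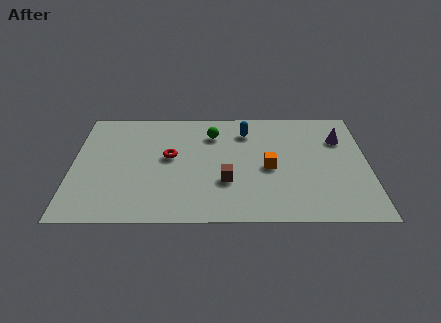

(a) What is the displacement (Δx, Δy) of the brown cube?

(0.8, 1.6)

From the two frames, the brown cube sits at roughly (6.0, 1.2) before and (6.8, 2.8) after.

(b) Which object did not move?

the purple cone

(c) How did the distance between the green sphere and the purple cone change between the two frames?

+0.8

They were about 4.9 units apart before and 5.7 after — 0.8 units further apart.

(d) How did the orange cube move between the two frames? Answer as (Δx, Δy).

(-0.5, 0.4)

From the two frames, the orange cube sits at roughly (9.2, 3.4) before and (8.7, 3.8) after.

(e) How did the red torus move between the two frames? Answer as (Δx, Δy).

(0.6, 1.9)

The red torus was at about (3.7, 2.7) and moved to about (4.3, 4.6).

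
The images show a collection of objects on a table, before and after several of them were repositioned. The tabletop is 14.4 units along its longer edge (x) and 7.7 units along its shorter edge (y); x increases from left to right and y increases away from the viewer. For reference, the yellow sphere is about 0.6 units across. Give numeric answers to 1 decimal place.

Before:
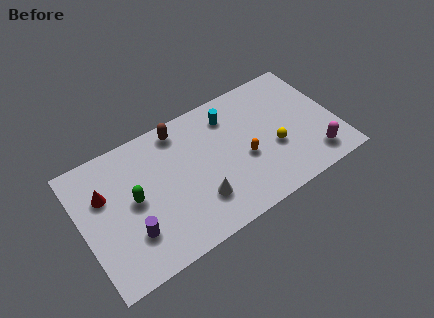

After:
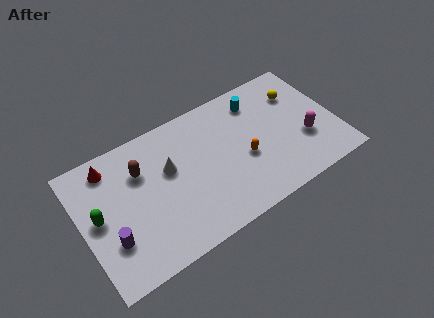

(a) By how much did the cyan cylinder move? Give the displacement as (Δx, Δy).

(1.6, 0.1)

The cyan cylinder started near (8.7, 6.1) and ended near (10.3, 6.2).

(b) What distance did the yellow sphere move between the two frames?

3.2

From (10.8, 3.0) to (12.6, 5.6), the yellow sphere covered √(1.8² + 2.6²) ≈ 3.2 units.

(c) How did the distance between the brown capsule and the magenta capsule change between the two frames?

+0.7

They were about 8.7 units apart before and 9.4 after — 0.7 units further apart.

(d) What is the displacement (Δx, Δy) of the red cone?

(0.5, 1.4)

From the two frames, the red cone sits at roughly (1.4, 5.1) before and (1.9, 6.5) after.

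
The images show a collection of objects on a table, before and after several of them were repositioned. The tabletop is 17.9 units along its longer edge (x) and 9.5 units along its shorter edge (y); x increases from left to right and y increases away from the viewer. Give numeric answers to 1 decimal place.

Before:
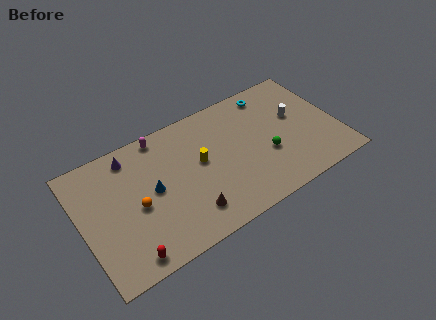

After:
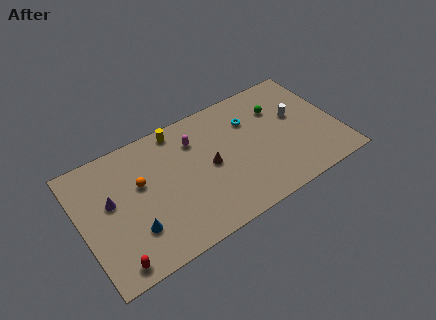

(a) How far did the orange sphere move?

1.6

From (3.7, 4.3) to (4.2, 5.8), the orange sphere covered √(0.5² + 1.5²) ≈ 1.6 units.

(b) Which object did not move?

the white cylinder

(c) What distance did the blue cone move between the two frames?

2.7

The blue cone was near (4.9, 4.9) before and (3.3, 2.7) after, so it travelled √(1.6² + 2.2²) ≈ 2.7 units.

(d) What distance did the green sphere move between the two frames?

3.5

The green sphere was near (12.8, 3.6) before and (14.1, 6.8) after, so it travelled √(1.3² + 3.2²) ≈ 3.5 units.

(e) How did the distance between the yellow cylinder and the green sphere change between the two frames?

+2.3

The distance was about 4.8 in the first image and 7.1 in the second, so they moved 2.3 units further apart.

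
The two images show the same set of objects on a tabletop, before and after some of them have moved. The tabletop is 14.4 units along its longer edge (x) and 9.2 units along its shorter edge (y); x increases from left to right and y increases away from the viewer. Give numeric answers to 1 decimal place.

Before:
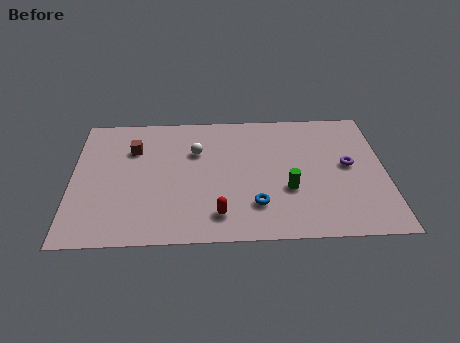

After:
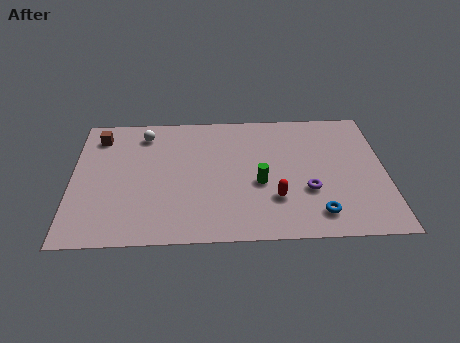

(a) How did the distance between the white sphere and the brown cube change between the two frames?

-0.8

They were about 2.9 units apart before and 2.1 after — 0.8 units closer together.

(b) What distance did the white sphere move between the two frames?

2.8

The white sphere moved from about (5.7, 6.2) to (3.3, 7.6), a distance of √(2.4² + 1.4²) ≈ 2.8.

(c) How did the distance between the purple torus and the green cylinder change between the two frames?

-0.9

They were about 3.2 units apart before and 2.3 after — 0.9 units closer together.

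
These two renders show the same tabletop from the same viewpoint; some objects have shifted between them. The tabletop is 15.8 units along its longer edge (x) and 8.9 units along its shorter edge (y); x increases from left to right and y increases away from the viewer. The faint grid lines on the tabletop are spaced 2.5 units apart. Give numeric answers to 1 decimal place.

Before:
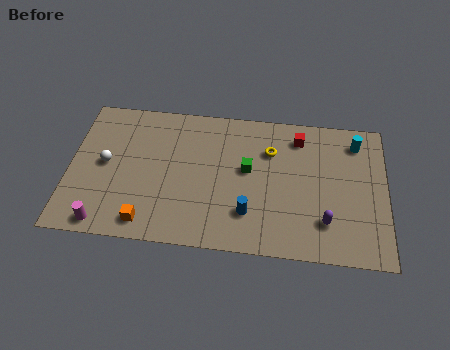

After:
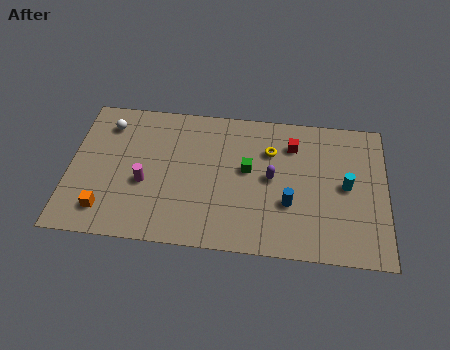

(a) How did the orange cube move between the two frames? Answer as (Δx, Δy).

(-2.1, 0.5)

From the two frames, the orange cube sits at roughly (4.0, 1.2) before and (1.9, 1.7) after.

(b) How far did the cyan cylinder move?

2.8

The cyan cylinder was near (14.3, 7.3) before and (13.8, 4.5) after, so it travelled √(0.5² + 2.8²) ≈ 2.8 units.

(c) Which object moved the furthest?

the purple capsule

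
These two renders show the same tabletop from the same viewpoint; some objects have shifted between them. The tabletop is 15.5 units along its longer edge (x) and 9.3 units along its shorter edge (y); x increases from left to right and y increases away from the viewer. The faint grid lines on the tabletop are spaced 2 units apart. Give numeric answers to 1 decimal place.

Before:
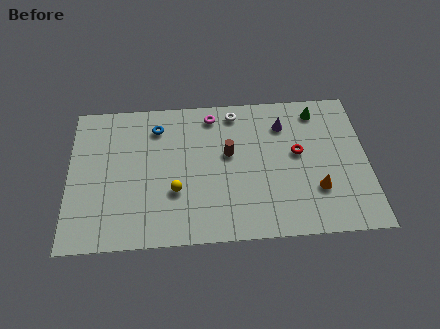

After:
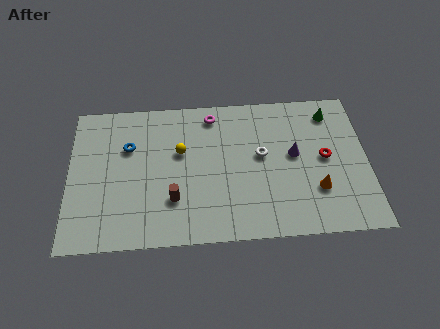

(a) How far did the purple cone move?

2.1

The purple cone moved from about (11.2, 7.1) to (11.7, 5.1), a distance of √(0.5² + 2.0²) ≈ 2.1.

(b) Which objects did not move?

the orange cone and the magenta torus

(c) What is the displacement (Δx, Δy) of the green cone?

(0.7, -0.2)

The green cone was at about (13.0, 7.9) and moved to about (13.7, 7.7).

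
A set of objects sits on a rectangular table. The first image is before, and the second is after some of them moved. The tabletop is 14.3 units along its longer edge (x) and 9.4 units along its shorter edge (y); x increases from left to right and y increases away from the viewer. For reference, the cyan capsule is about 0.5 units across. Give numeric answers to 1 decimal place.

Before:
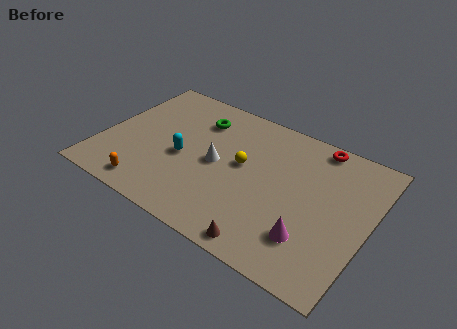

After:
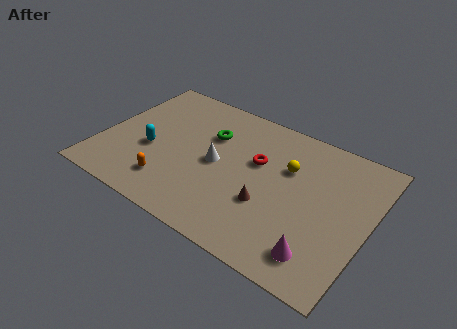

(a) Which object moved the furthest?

the red torus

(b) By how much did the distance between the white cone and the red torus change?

-3.9

They were about 6.2 units apart before and 2.3 after — 3.9 units closer together.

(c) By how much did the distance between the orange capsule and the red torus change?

-5.2

They were about 10.8 units apart before and 5.6 after — 5.2 units closer together.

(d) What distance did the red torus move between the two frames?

3.9

From (11.0, 8.5) to (8.2, 5.8), the red torus covered √(2.8² + 2.7²) ≈ 3.9 units.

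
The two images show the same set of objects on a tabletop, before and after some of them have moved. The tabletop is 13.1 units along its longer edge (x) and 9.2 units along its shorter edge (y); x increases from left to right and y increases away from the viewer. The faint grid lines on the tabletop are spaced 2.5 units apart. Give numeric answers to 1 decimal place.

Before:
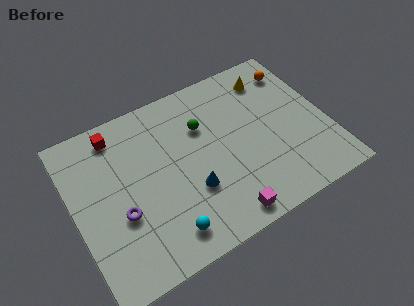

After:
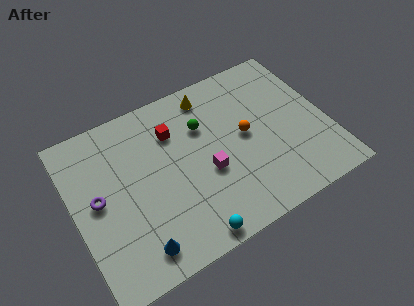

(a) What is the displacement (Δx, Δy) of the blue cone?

(-3.1, -1.7)

The blue cone was at about (5.8, 3.1) and moved to about (2.7, 1.4).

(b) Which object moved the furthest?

the orange sphere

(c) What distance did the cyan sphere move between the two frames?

1.3

The cyan sphere moved from about (4.2, 1.5) to (5.3, 0.8), a distance of √(1.1² + 0.7²) ≈ 1.3.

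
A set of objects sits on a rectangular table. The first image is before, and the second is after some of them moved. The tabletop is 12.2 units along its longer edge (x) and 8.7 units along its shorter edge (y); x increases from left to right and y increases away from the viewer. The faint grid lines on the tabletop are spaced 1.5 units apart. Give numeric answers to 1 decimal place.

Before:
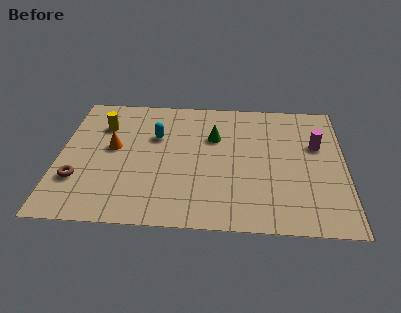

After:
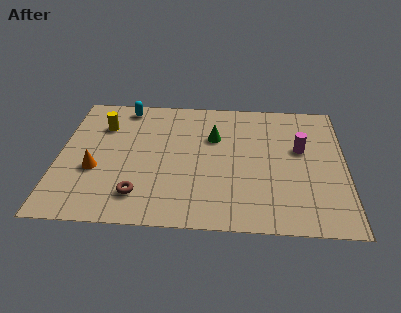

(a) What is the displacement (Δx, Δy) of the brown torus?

(2.6, -0.8)

The brown torus started near (0.9, 2.6) and ended near (3.5, 1.8).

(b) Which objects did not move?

the yellow cylinder and the green cone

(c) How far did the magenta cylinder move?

0.8

From (11.0, 5.5) to (10.3, 5.2), the magenta cylinder covered √(0.7² + 0.3²) ≈ 0.8 units.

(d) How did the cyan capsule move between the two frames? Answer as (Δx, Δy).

(-1.4, 2.0)

The cyan capsule started near (4.1, 5.7) and ended near (2.7, 7.7).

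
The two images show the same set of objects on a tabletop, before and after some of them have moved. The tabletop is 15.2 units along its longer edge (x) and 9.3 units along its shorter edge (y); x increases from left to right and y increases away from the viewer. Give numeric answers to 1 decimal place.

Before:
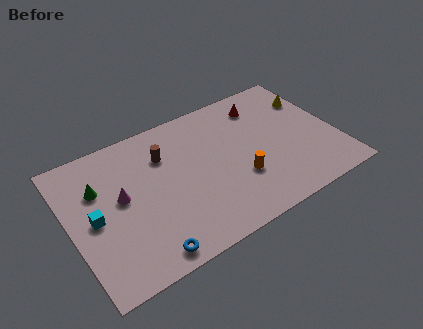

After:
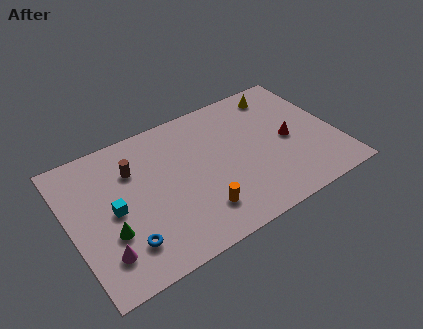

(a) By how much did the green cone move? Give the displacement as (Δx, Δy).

(0.2, -3.1)

From the two frames, the green cone sits at roughly (1.8, 6.3) before and (2.0, 3.2) after.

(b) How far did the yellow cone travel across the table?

2.1

The yellow cone moved from about (14.3, 6.7) to (12.6, 7.9), a distance of √(1.7² + 1.2²) ≈ 2.1.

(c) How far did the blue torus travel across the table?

1.5

The blue torus moved from about (3.7, 1.0) to (2.7, 2.1), a distance of √(1.0² + 1.1²) ≈ 1.5.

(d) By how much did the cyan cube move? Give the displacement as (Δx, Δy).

(1.1, 0.0)

The cyan cube started near (1.3, 4.5) and ended near (2.4, 4.5).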